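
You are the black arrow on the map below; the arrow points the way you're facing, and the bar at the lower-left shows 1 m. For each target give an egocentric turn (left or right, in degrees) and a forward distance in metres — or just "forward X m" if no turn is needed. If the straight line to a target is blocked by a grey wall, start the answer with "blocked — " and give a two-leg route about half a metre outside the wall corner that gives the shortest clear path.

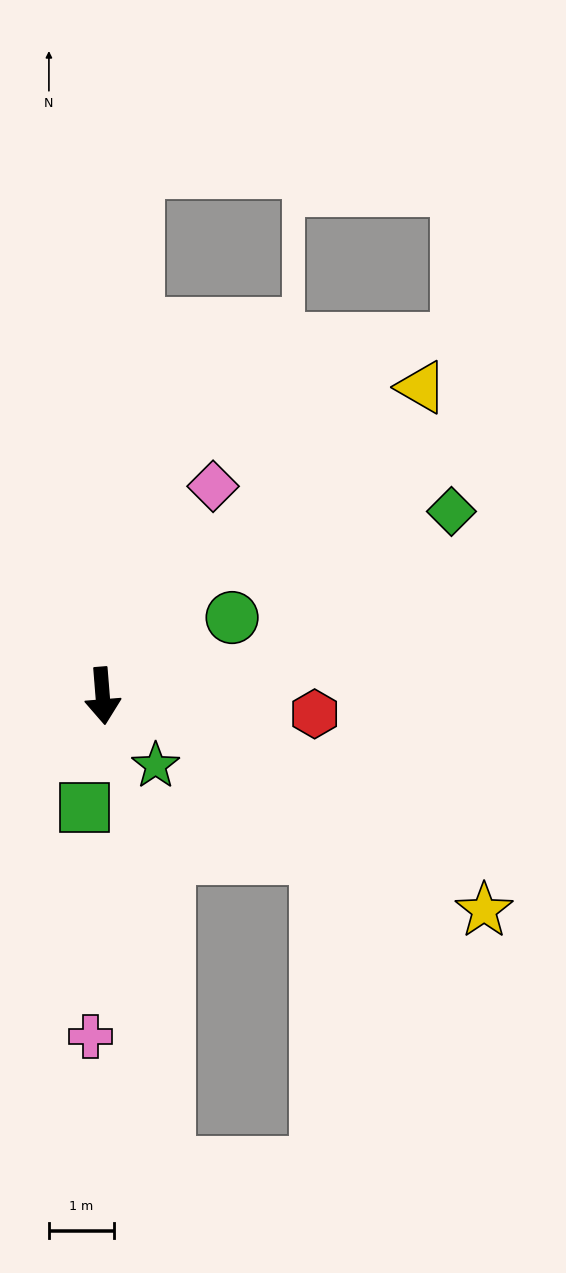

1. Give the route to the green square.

turn right 14°, forward 1.7 m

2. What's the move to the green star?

turn left 33°, forward 1.4 m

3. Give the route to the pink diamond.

turn left 148°, forward 3.7 m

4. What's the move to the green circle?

turn left 117°, forward 2.3 m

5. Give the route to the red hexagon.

turn left 81°, forward 3.3 m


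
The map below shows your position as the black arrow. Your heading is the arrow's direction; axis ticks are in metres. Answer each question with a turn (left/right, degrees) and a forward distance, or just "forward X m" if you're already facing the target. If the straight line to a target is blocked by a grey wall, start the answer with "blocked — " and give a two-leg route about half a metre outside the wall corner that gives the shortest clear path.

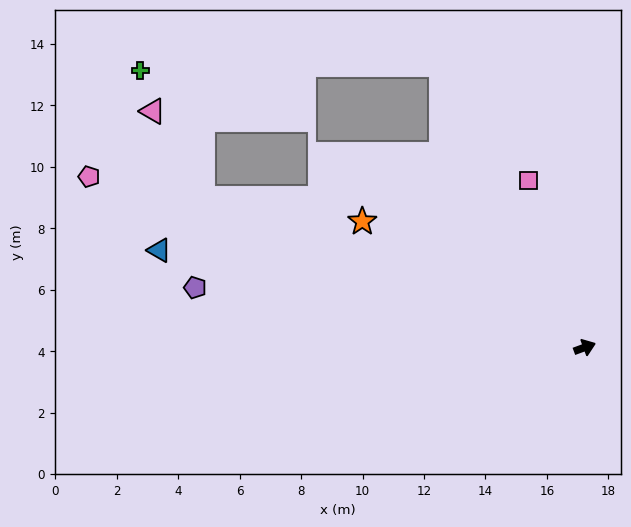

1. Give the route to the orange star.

turn left 130°, forward 8.3 m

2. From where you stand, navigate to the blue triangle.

turn left 147°, forward 14.2 m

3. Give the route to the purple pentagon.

turn left 151°, forward 12.8 m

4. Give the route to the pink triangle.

blocked — turn left 138°, forward 13.3 m, then turn right 39°, forward 3.3 m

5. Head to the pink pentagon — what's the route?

turn left 141°, forward 17.1 m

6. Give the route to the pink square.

turn left 88°, forward 5.7 m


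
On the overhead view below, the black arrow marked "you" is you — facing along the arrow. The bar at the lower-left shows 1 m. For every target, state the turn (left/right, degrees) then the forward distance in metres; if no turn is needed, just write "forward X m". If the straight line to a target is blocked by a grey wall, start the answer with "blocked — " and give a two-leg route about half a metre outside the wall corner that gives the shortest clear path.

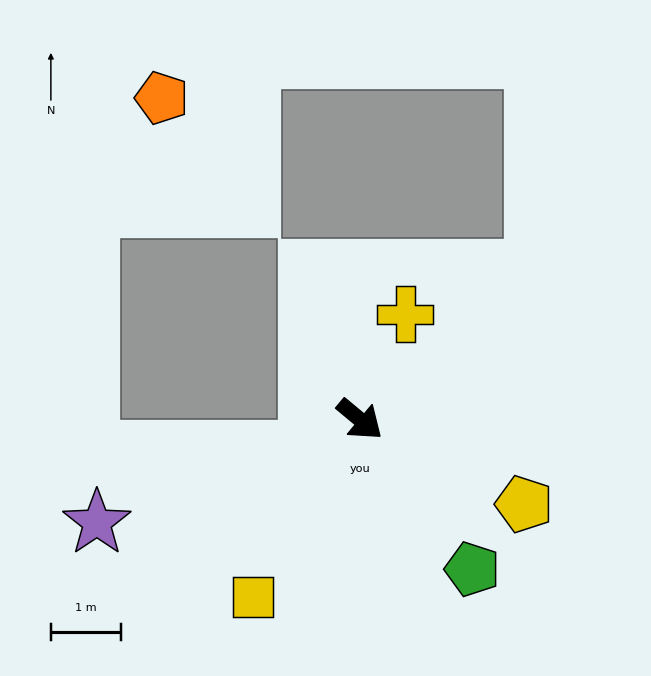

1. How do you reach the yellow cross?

turn left 107°, forward 1.6 m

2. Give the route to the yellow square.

turn right 81°, forward 3.0 m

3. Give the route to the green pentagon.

turn right 13°, forward 2.7 m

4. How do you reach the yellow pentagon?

turn left 13°, forward 2.6 m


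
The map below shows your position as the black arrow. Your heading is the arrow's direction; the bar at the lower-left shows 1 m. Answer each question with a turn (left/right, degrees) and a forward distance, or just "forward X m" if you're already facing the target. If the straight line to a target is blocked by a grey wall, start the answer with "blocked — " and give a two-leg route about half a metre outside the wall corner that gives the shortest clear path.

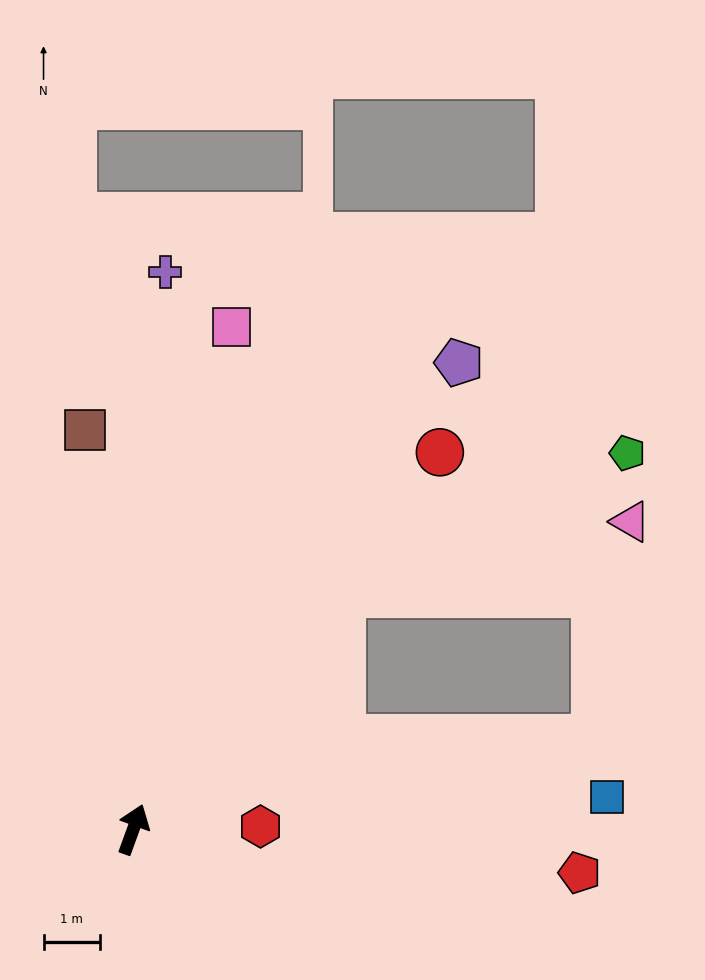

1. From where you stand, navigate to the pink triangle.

blocked — turn right 21°, forward 5.5 m, then turn right 35°, forward 5.3 m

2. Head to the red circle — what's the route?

turn right 19°, forward 8.6 m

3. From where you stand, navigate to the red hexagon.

turn right 69°, forward 2.2 m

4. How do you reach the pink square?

turn left 9°, forward 9.0 m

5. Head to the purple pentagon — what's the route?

turn right 15°, forward 10.0 m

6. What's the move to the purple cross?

turn left 17°, forward 9.8 m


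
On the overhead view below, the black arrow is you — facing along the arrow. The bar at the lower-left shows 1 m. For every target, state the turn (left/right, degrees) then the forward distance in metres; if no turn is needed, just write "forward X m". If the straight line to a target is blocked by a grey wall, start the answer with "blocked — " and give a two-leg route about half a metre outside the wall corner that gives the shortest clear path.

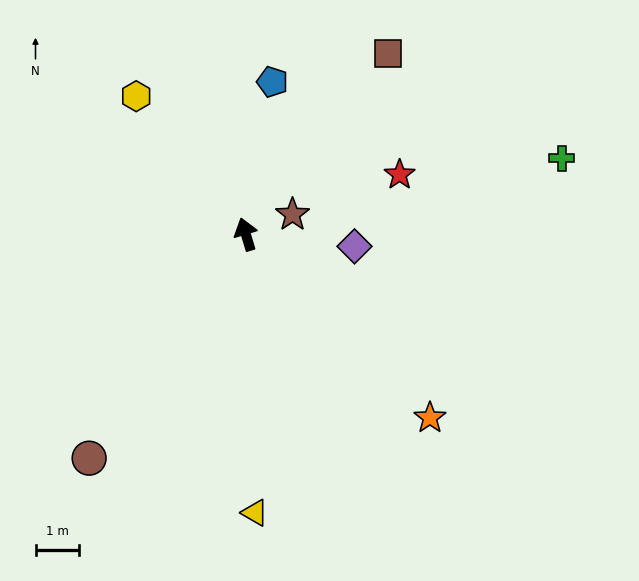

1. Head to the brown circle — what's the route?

turn left 128°, forward 6.3 m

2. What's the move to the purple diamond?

turn right 113°, forward 2.5 m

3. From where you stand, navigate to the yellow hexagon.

turn left 22°, forward 4.1 m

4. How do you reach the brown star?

turn right 84°, forward 1.2 m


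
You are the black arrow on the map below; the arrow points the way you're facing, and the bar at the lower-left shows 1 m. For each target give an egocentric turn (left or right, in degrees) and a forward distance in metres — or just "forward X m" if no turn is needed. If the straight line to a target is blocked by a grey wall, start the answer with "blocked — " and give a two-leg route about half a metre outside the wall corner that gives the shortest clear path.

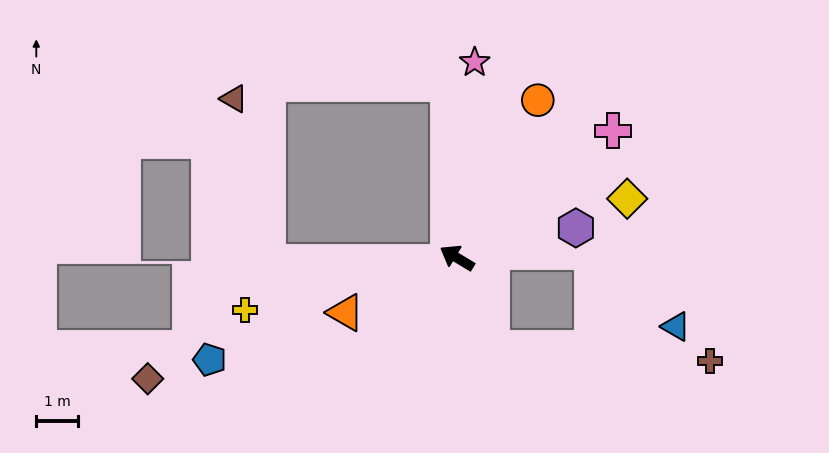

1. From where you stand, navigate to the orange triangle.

turn left 57°, forward 3.0 m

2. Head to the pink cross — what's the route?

turn right 110°, forward 4.8 m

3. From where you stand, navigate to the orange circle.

turn right 86°, forward 4.2 m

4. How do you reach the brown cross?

blocked — turn left 142°, forward 2.3 m, then turn left 66°, forward 5.2 m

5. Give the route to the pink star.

turn right 64°, forward 4.7 m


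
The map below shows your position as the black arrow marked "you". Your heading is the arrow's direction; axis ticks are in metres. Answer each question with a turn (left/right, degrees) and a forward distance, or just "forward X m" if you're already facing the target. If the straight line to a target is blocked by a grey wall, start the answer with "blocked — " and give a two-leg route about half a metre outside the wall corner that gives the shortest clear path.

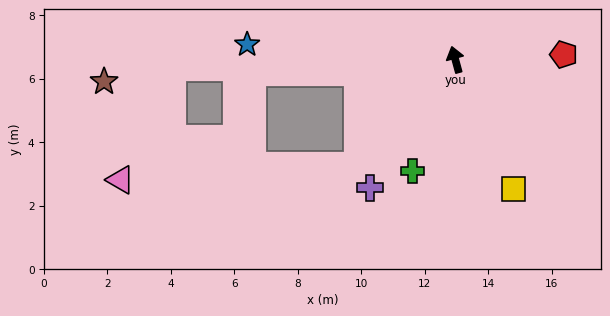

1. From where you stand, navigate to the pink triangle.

blocked — turn left 122°, forward 4.5 m, then turn right 44°, forward 7.5 m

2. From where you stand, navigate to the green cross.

turn left 144°, forward 3.8 m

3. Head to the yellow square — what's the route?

turn right 171°, forward 4.5 m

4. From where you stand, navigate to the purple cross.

turn left 131°, forward 4.8 m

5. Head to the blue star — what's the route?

turn left 71°, forward 6.6 m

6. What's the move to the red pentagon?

turn right 103°, forward 3.4 m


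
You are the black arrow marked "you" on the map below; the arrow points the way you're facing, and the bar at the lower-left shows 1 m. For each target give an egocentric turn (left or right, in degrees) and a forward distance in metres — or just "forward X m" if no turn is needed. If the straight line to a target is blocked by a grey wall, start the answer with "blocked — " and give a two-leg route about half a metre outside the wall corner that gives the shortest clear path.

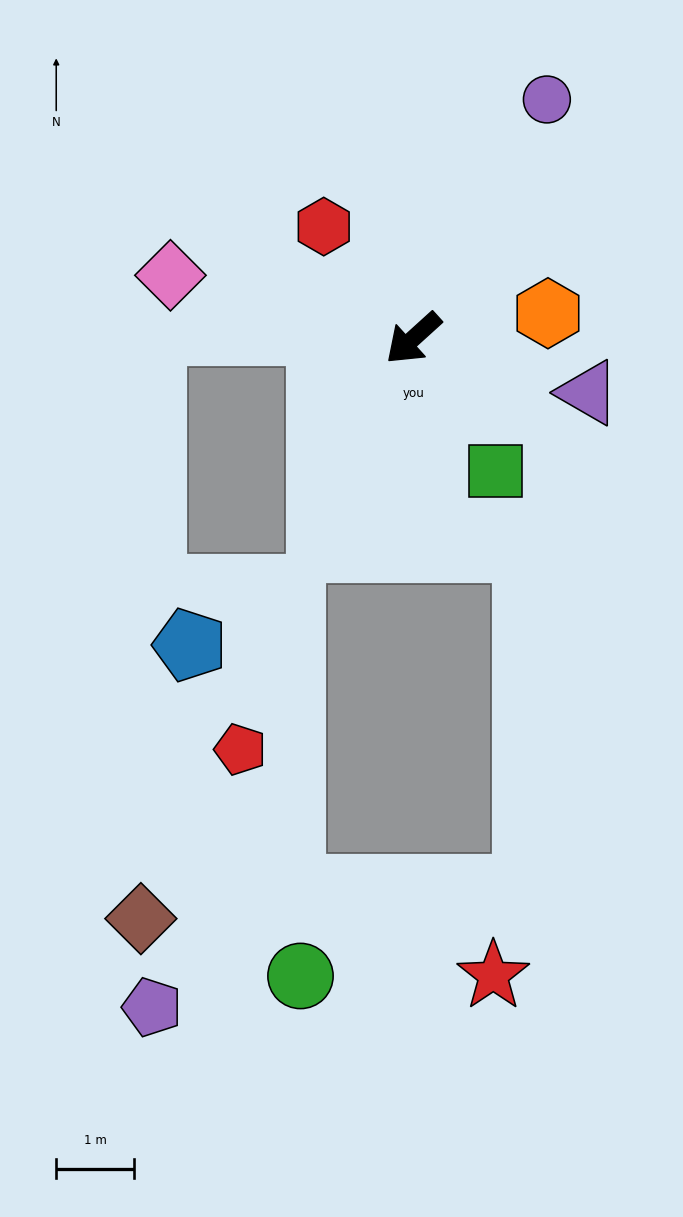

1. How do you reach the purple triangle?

turn left 121°, forward 2.3 m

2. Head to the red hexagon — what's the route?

turn right 94°, forward 1.8 m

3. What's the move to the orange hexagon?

turn left 148°, forward 1.8 m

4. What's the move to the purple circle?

turn right 161°, forward 3.5 m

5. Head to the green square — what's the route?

turn left 80°, forward 2.0 m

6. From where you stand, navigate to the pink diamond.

turn right 57°, forward 3.2 m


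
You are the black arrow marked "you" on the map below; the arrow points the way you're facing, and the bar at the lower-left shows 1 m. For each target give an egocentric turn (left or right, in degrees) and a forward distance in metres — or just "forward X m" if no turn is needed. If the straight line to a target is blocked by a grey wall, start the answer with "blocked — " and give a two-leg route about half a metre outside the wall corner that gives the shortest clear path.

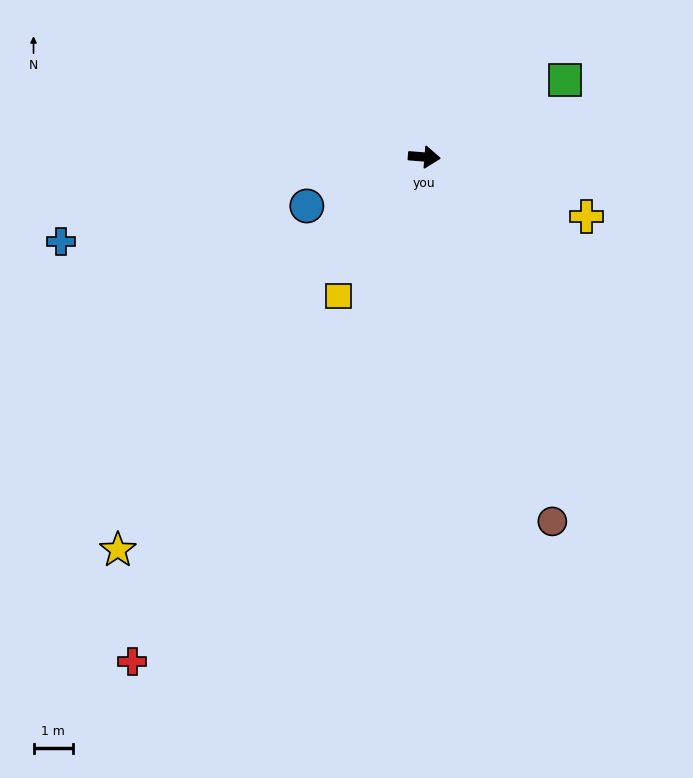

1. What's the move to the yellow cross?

turn right 16°, forward 4.4 m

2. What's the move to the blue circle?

turn right 153°, forward 3.2 m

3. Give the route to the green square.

turn left 33°, forward 4.1 m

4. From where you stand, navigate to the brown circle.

turn right 66°, forward 9.8 m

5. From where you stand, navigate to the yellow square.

turn right 117°, forward 4.2 m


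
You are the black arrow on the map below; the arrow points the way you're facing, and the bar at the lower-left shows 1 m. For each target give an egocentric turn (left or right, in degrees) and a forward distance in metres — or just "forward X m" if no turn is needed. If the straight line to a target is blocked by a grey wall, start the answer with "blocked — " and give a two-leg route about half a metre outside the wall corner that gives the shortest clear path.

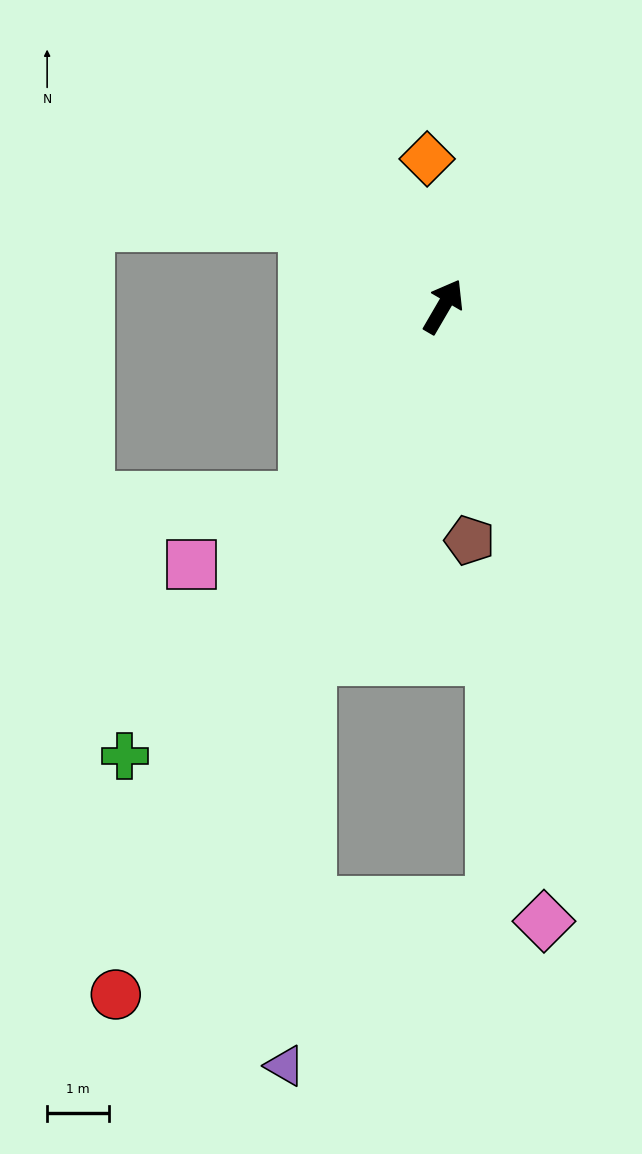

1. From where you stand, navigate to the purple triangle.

blocked — turn right 170°, forward 6.0 m, then turn left 17°, forward 6.5 m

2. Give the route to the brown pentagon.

turn right 143°, forward 3.8 m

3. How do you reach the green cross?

turn left 175°, forward 8.8 m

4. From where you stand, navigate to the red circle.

turn right 175°, forward 12.2 m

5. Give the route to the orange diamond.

turn left 37°, forward 2.4 m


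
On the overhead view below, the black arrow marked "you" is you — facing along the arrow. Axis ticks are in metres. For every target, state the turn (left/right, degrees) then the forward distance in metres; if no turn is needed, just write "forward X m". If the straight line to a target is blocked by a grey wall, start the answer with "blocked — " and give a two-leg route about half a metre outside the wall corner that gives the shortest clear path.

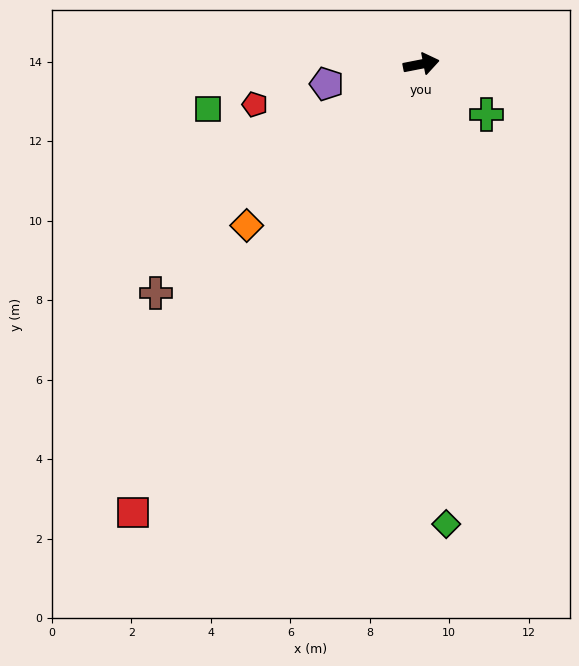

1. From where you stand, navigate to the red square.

turn right 134°, forward 13.4 m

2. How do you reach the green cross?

turn right 49°, forward 2.1 m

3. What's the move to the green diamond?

turn right 98°, forward 11.6 m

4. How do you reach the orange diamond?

turn right 148°, forward 6.0 m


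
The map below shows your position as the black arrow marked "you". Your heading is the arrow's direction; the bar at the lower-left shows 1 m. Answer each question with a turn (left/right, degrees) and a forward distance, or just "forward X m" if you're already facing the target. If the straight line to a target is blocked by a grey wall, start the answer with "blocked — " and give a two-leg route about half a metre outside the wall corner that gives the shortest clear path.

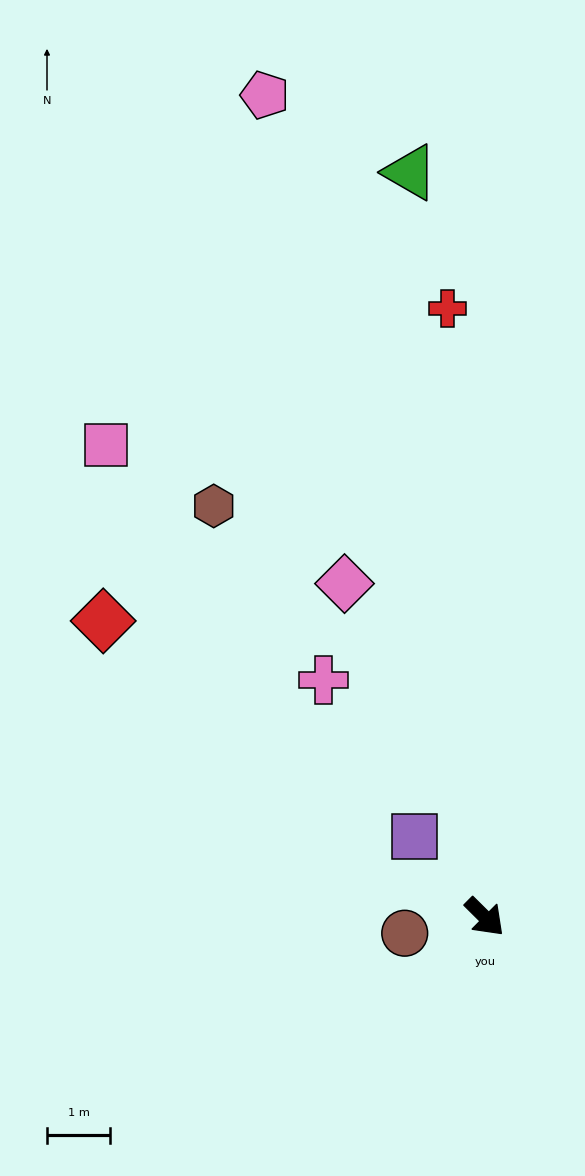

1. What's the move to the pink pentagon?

turn left 150°, forward 13.5 m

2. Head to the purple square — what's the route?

turn left 176°, forward 1.7 m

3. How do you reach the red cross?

turn left 138°, forward 9.7 m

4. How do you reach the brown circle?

turn right 124°, forward 1.3 m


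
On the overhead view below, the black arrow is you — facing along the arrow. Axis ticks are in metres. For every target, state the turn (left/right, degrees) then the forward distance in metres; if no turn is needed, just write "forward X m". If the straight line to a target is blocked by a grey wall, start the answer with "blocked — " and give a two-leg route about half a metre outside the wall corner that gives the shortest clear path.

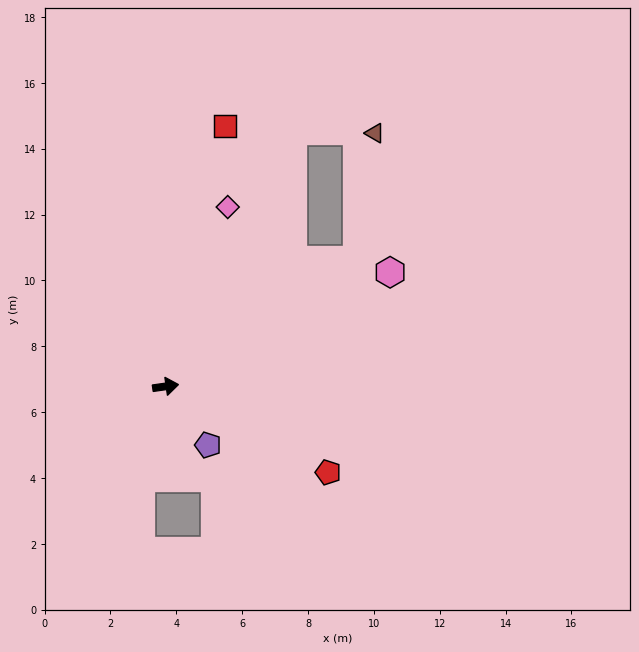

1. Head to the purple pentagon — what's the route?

turn right 62°, forward 2.2 m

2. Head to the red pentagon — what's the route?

turn right 36°, forward 5.6 m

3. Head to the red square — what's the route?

turn left 69°, forward 8.1 m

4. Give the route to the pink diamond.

turn left 63°, forward 5.8 m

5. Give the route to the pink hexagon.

turn left 19°, forward 7.6 m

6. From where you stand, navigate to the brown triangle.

blocked — turn left 25°, forward 7.0 m, then turn left 49°, forward 3.9 m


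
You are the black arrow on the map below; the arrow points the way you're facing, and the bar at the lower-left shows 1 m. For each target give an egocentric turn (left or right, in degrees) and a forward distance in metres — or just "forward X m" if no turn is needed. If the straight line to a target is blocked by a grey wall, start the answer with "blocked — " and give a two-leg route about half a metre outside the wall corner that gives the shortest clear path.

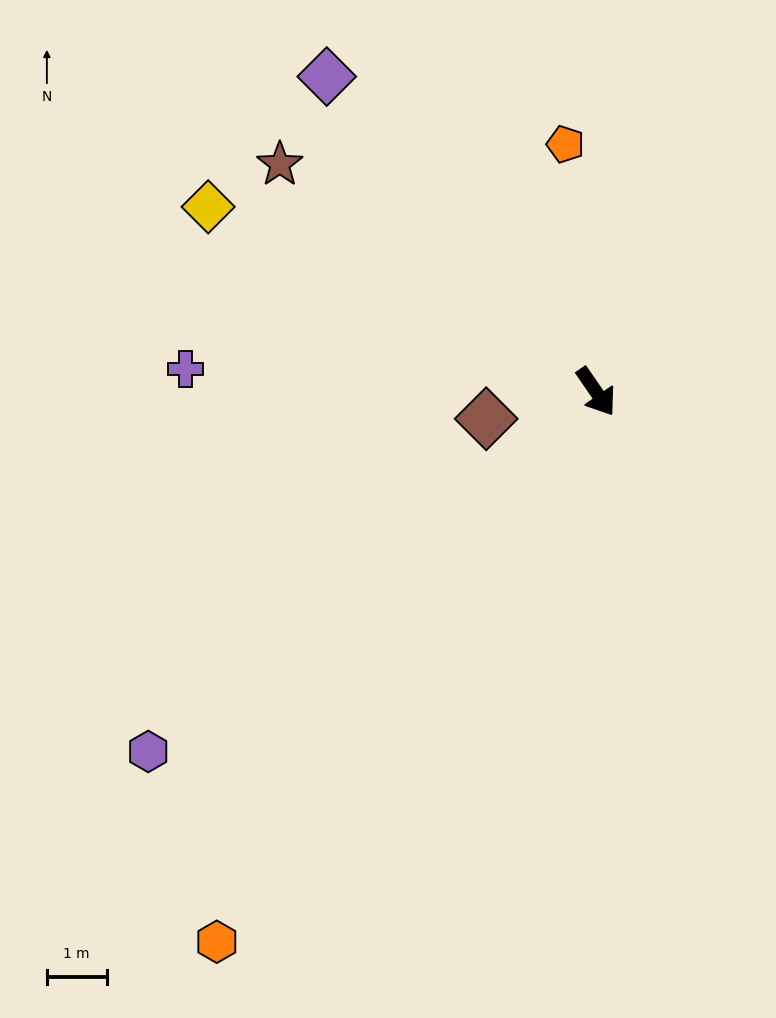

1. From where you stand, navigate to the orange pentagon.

turn left 153°, forward 4.2 m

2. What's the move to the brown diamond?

turn right 111°, forward 1.9 m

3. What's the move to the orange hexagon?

turn right 69°, forward 11.2 m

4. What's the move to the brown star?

turn right 160°, forward 6.5 m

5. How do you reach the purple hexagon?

turn right 86°, forward 9.6 m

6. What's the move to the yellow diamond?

turn right 150°, forward 7.2 m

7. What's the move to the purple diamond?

turn right 174°, forward 6.9 m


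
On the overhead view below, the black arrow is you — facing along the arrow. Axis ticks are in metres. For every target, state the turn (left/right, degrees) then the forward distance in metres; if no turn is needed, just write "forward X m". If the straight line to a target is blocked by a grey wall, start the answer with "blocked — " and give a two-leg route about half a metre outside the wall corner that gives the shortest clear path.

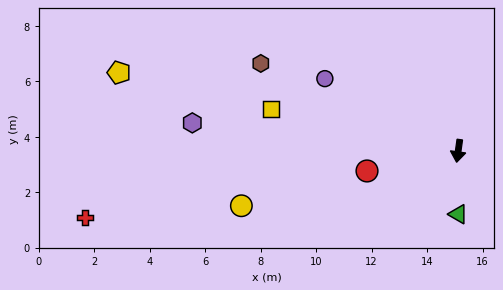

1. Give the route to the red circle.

turn right 70°, forward 3.4 m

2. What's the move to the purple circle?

turn right 111°, forward 5.5 m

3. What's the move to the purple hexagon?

turn right 88°, forward 9.6 m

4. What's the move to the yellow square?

turn right 95°, forward 6.9 m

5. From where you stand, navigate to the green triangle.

turn left 8°, forward 2.3 m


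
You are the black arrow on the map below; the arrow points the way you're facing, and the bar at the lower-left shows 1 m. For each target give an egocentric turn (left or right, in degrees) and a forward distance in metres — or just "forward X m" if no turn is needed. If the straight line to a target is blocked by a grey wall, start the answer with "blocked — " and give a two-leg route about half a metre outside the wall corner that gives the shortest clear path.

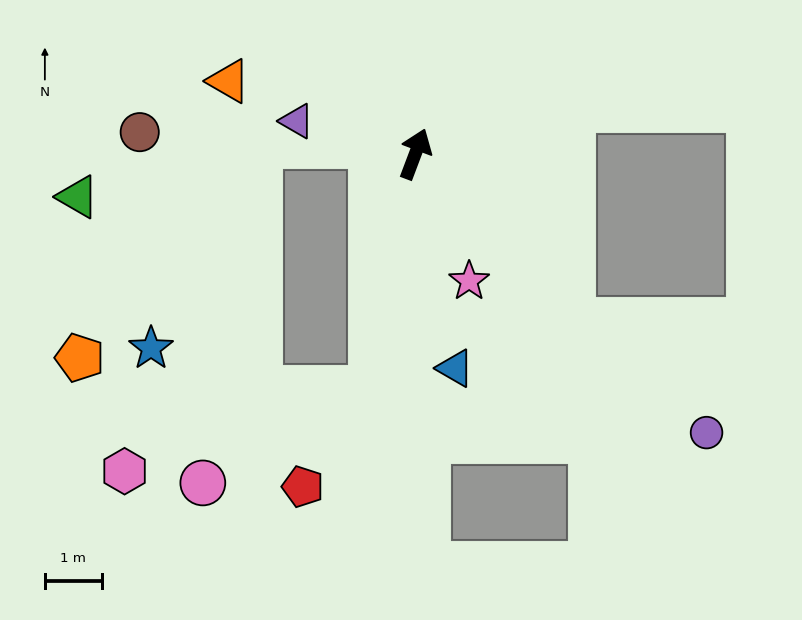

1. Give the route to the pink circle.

blocked — turn right 170°, forward 4.2 m, then turn right 51°, forward 3.4 m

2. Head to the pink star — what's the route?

turn right 136°, forward 2.4 m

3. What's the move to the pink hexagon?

blocked — turn right 170°, forward 4.2 m, then turn right 61°, forward 4.6 m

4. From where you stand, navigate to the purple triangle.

turn left 95°, forward 2.2 m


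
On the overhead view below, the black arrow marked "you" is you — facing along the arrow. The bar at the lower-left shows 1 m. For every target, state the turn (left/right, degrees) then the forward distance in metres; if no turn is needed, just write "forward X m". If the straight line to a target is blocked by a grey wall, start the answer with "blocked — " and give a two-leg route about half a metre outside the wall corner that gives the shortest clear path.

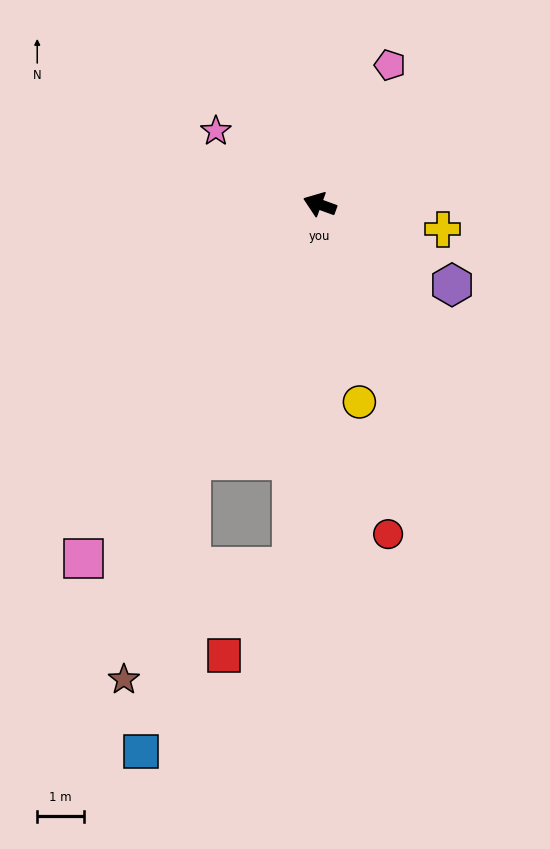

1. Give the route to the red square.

blocked — turn left 106°, forward 7.8 m, then turn right 33°, forward 2.4 m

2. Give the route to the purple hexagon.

turn left 169°, forward 3.3 m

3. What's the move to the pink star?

turn right 15°, forward 2.7 m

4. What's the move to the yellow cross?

turn right 171°, forward 2.7 m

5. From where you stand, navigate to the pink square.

turn left 76°, forward 9.1 m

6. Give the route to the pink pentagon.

turn right 97°, forward 3.3 m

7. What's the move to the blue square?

blocked — turn left 83°, forward 6.1 m, then turn left 17°, forward 6.3 m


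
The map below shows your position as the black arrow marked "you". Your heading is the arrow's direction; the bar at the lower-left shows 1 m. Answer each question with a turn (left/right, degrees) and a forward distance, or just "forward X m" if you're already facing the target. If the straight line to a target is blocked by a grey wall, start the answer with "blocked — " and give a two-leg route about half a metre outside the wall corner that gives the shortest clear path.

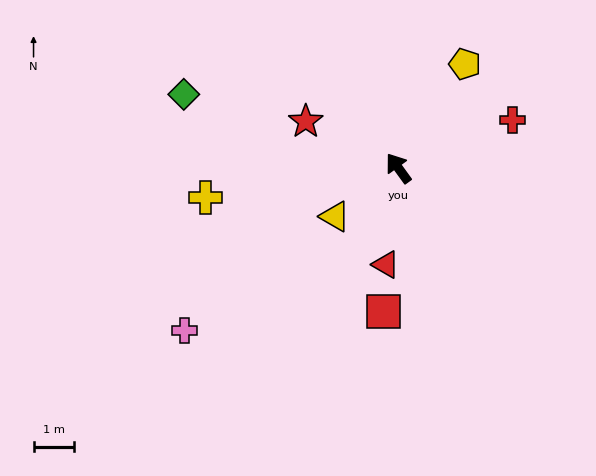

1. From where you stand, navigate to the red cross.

turn right 103°, forward 3.0 m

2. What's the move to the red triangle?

turn left 137°, forward 2.4 m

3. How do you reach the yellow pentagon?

turn right 69°, forward 3.0 m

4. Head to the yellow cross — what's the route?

turn left 63°, forward 4.8 m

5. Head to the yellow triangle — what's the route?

turn left 91°, forward 2.0 m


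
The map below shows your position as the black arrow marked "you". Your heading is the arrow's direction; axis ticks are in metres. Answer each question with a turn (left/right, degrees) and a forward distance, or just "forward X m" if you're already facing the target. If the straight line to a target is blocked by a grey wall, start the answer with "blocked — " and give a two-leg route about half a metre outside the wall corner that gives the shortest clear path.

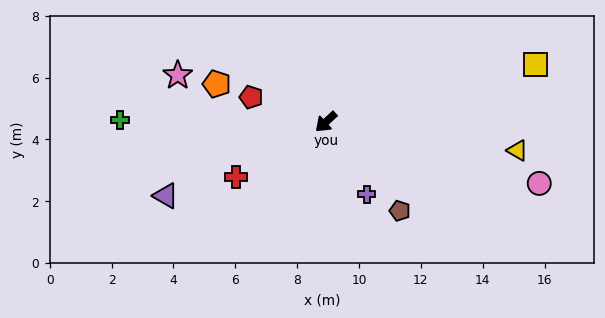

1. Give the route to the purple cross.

turn left 77°, forward 2.7 m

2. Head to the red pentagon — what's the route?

turn right 61°, forward 2.5 m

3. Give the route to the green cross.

turn right 43°, forward 6.7 m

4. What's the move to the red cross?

turn right 11°, forward 3.4 m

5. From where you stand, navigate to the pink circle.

turn left 121°, forward 7.2 m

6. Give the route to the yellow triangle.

turn left 129°, forward 6.3 m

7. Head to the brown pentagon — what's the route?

turn left 87°, forward 3.7 m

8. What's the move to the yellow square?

turn left 153°, forward 7.0 m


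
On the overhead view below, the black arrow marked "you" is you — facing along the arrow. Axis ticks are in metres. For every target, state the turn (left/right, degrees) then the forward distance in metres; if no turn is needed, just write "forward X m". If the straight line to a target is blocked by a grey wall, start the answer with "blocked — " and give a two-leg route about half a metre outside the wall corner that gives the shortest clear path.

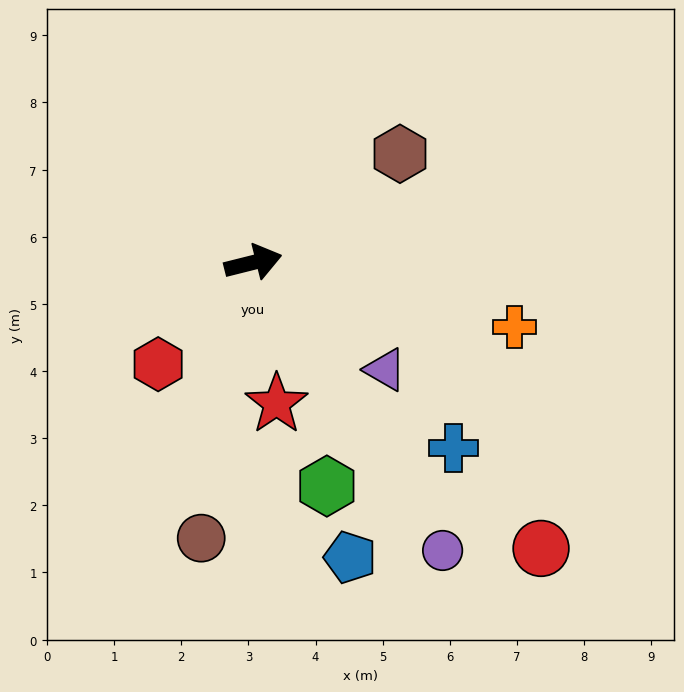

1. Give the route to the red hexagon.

turn right 147°, forward 2.1 m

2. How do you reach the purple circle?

turn right 71°, forward 5.1 m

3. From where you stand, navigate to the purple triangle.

turn right 53°, forward 2.5 m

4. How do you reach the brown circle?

turn right 115°, forward 4.2 m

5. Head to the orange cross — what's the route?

turn right 28°, forward 4.0 m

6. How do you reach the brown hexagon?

turn left 22°, forward 2.7 m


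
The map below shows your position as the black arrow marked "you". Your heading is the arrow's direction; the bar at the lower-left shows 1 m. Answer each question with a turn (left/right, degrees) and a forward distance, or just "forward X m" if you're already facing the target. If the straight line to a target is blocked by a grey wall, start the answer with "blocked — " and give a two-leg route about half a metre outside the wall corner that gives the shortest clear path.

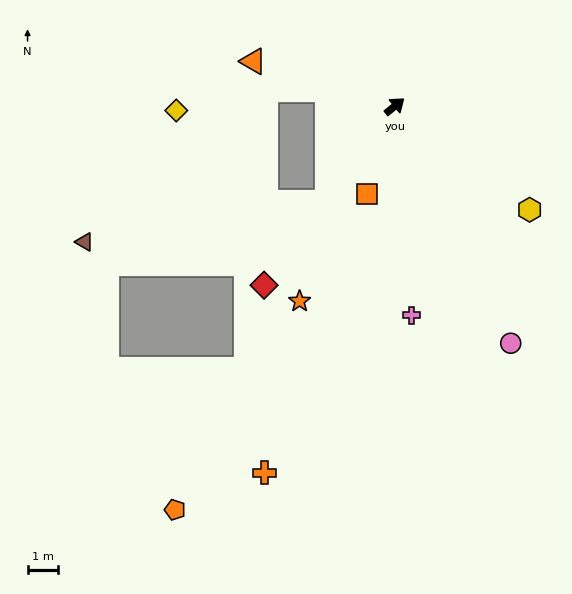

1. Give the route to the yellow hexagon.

turn right 77°, forward 5.6 m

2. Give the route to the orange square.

turn right 147°, forward 3.0 m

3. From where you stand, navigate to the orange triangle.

turn left 123°, forward 4.9 m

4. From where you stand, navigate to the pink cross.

turn right 125°, forward 6.9 m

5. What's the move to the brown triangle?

blocked — turn right 164°, forward 3.8 m, then turn right 46°, forward 8.1 m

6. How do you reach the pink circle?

turn right 103°, forward 8.6 m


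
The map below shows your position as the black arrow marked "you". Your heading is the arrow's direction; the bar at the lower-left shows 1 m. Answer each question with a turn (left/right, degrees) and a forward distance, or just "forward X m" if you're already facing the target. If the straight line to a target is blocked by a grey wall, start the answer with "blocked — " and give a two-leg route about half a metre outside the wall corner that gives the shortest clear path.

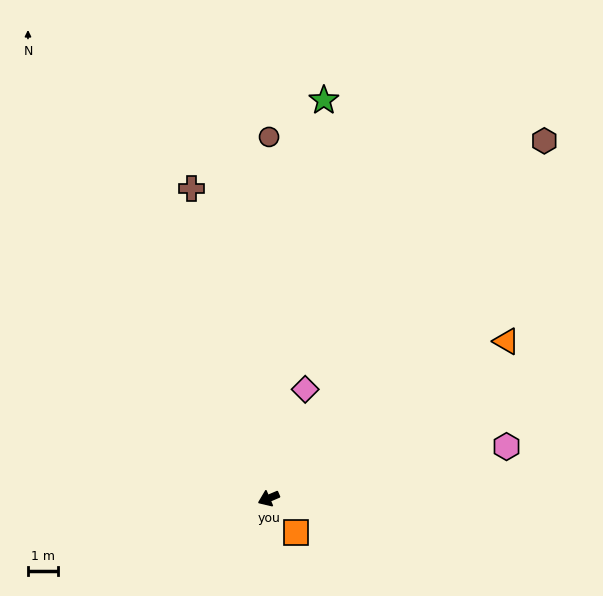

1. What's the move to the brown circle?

turn right 113°, forward 12.1 m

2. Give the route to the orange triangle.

turn right 170°, forward 9.5 m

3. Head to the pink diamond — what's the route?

turn right 132°, forward 3.8 m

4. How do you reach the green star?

turn right 121°, forward 13.4 m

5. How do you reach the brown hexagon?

turn right 151°, forward 15.1 m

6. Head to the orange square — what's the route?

turn left 106°, forward 1.5 m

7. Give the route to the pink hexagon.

turn left 169°, forward 8.1 m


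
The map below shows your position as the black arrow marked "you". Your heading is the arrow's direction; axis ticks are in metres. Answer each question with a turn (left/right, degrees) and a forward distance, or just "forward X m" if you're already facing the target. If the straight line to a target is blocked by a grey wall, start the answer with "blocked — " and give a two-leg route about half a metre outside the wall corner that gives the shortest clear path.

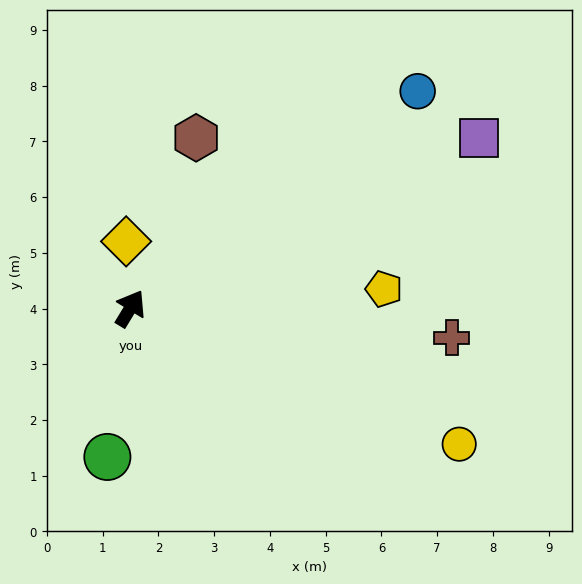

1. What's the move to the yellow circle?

turn right 81°, forward 6.4 m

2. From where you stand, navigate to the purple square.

turn right 33°, forward 7.0 m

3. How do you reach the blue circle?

turn right 22°, forward 6.5 m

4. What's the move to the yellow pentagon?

turn right 54°, forward 4.6 m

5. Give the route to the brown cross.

turn right 64°, forward 5.8 m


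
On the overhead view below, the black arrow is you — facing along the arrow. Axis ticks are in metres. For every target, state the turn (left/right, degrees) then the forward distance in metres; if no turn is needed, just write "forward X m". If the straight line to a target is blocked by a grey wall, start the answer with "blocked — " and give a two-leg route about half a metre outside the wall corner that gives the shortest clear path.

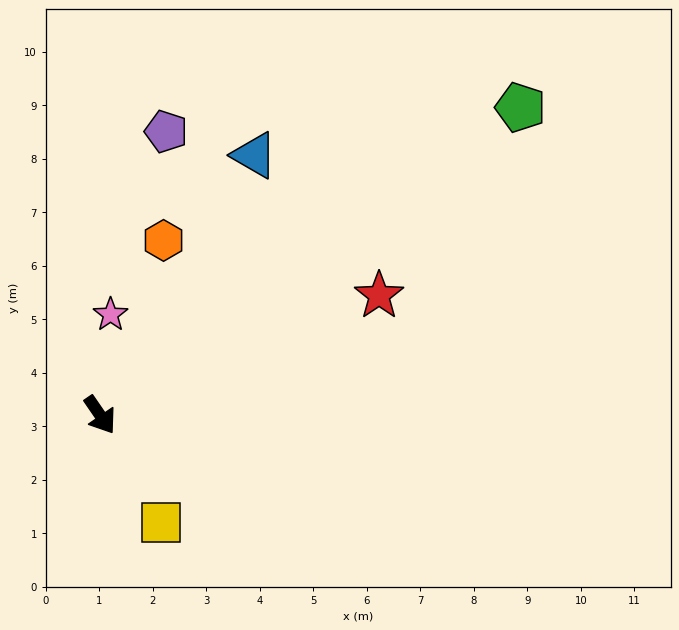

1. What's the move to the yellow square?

turn right 5°, forward 2.3 m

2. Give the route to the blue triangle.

turn left 115°, forward 5.6 m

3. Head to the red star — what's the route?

turn left 79°, forward 5.7 m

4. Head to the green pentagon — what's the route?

turn left 92°, forward 9.7 m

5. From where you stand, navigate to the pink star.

turn left 140°, forward 1.9 m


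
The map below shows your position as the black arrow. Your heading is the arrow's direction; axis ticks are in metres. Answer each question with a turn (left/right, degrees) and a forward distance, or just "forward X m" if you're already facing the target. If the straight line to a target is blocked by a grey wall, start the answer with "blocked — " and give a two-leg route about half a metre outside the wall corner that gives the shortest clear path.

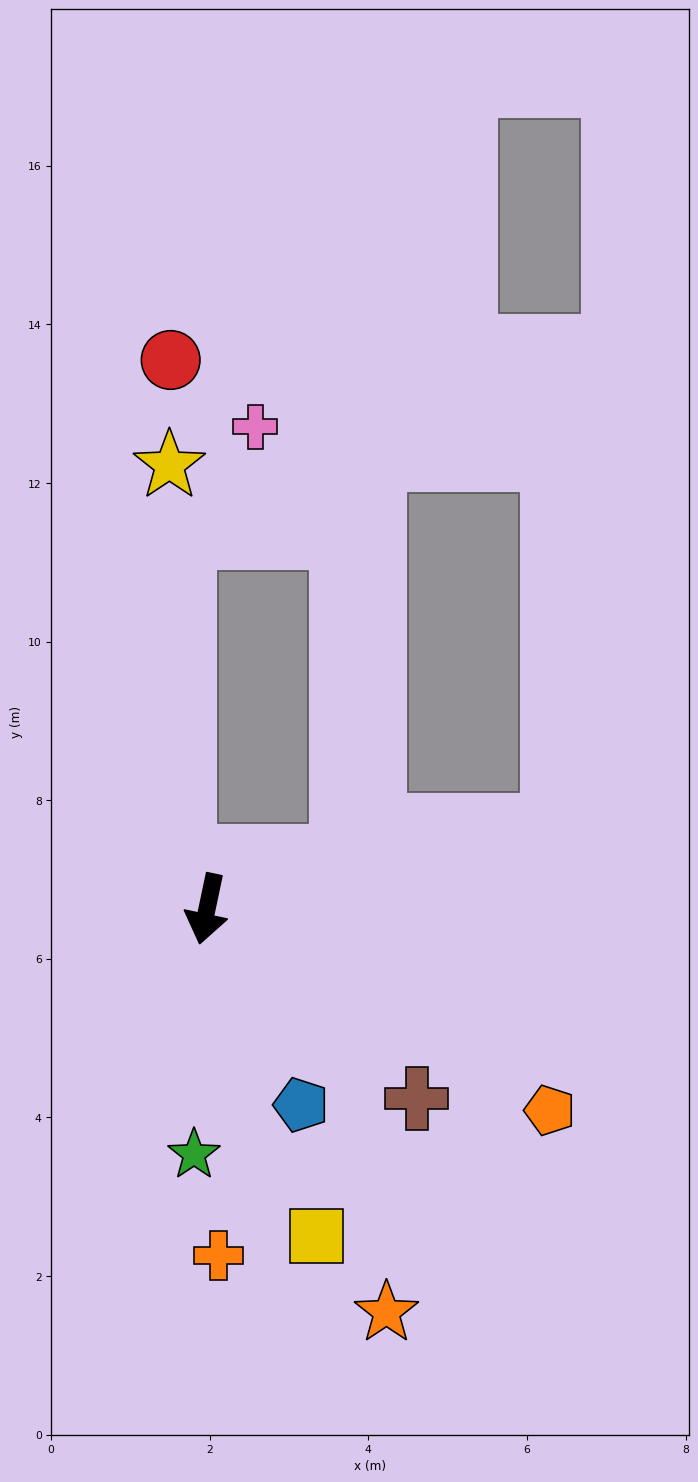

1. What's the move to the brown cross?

turn left 60°, forward 3.6 m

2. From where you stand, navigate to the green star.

turn left 9°, forward 3.1 m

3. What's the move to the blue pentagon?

turn left 38°, forward 2.7 m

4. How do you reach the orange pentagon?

turn left 71°, forward 5.0 m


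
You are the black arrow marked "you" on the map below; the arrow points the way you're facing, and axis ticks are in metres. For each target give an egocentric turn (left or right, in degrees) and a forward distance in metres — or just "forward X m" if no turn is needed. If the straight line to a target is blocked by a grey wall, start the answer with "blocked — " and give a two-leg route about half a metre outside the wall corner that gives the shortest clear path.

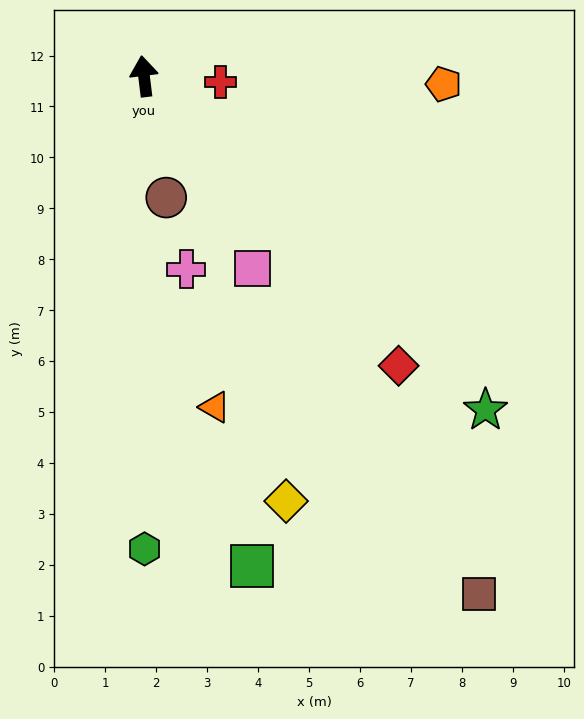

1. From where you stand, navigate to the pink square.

turn right 158°, forward 4.3 m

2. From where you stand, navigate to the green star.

turn right 141°, forward 9.4 m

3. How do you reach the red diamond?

turn right 146°, forward 7.6 m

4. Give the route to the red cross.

turn right 101°, forward 1.5 m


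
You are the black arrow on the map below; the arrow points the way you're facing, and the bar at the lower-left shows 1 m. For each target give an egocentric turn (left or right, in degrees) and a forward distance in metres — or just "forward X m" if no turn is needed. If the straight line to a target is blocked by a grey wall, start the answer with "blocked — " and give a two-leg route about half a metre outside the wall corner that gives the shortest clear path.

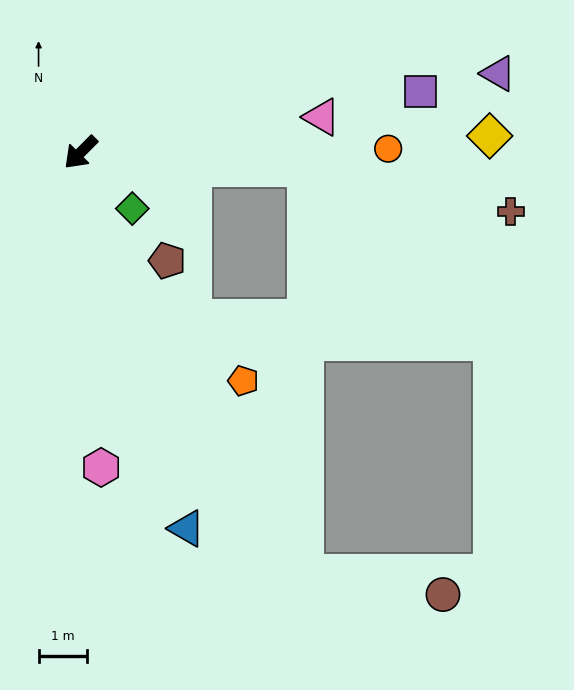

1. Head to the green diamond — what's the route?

turn left 88°, forward 1.6 m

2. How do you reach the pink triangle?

turn left 143°, forward 5.1 m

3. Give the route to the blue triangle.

turn left 61°, forward 8.1 m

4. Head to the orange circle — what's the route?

turn left 136°, forward 6.4 m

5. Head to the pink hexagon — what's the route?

turn left 49°, forward 6.6 m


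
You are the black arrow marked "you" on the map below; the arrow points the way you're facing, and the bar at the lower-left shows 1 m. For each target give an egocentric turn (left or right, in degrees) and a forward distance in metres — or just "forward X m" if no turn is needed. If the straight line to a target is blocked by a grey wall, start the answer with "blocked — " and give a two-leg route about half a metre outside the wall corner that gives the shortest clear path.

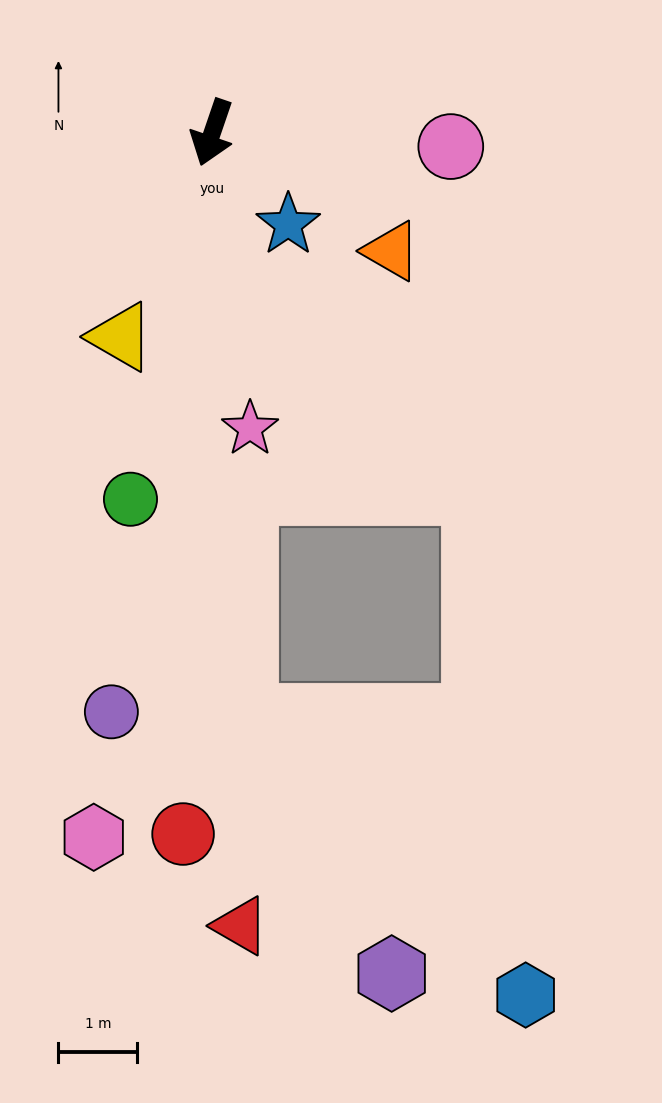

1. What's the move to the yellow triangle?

turn right 5°, forward 2.8 m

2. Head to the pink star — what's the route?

turn left 26°, forward 3.8 m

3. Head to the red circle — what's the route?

turn left 17°, forward 8.9 m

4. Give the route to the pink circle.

turn left 106°, forward 3.0 m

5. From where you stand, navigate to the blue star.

turn left 58°, forward 1.5 m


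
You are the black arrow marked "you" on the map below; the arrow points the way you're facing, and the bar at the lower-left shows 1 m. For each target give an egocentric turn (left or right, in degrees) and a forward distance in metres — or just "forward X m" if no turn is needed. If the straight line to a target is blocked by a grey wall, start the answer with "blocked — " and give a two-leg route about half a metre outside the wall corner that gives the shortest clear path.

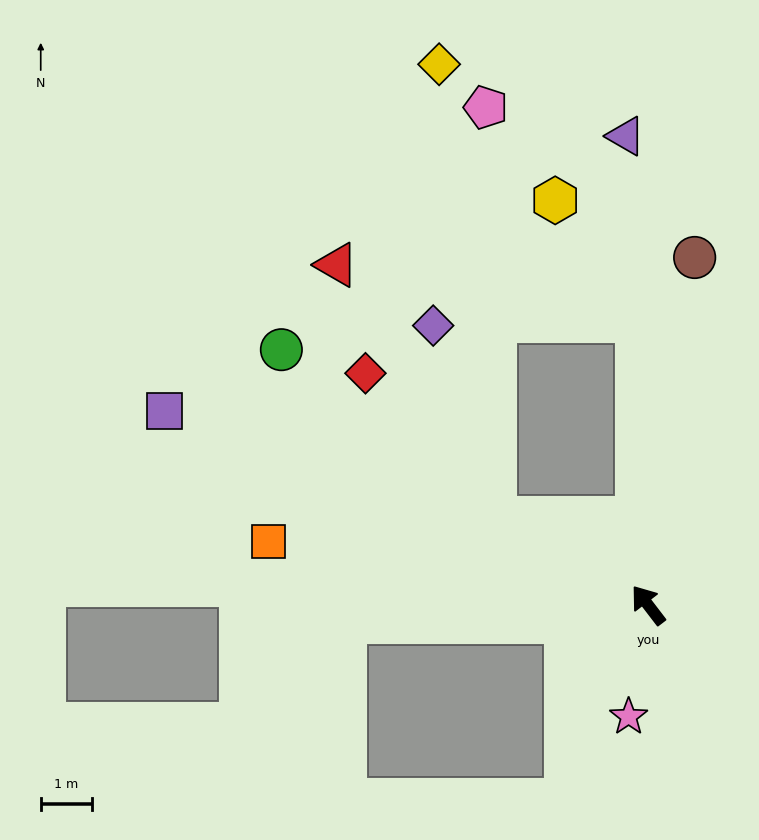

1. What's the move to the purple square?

turn left 31°, forward 10.2 m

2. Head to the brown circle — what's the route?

turn right 45°, forward 6.9 m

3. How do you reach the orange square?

turn left 43°, forward 7.5 m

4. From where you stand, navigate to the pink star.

turn left 133°, forward 2.2 m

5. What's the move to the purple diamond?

blocked — turn left 23°, forward 3.5 m, then turn right 43°, forward 4.0 m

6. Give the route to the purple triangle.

turn right 35°, forward 9.2 m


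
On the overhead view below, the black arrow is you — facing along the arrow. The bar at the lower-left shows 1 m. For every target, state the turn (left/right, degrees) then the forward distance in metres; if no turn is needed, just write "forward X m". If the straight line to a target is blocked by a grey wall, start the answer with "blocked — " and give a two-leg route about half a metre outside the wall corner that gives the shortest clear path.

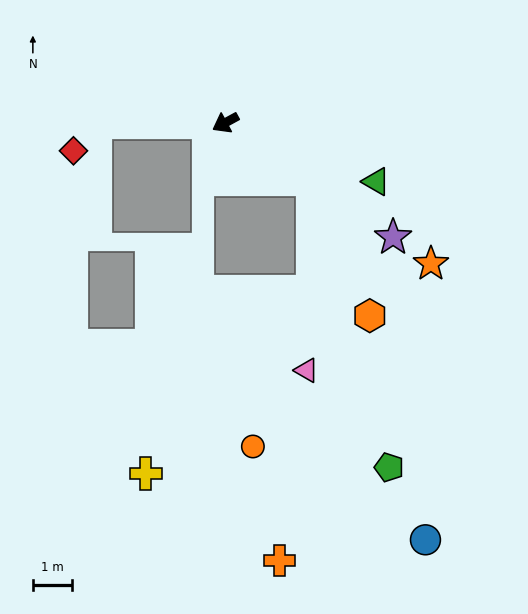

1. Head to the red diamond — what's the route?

blocked — turn right 29°, forward 3.3 m, then turn left 53°, forward 0.9 m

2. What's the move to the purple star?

turn left 117°, forward 5.2 m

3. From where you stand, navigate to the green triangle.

turn left 130°, forward 4.1 m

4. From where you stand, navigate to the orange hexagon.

blocked — turn left 118°, forward 2.7 m, then turn right 34°, forward 3.8 m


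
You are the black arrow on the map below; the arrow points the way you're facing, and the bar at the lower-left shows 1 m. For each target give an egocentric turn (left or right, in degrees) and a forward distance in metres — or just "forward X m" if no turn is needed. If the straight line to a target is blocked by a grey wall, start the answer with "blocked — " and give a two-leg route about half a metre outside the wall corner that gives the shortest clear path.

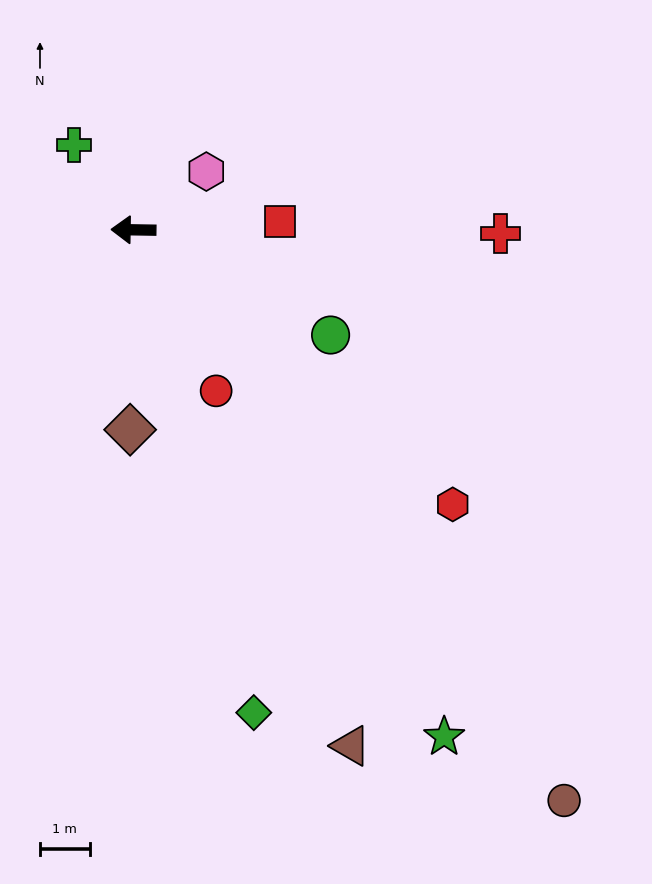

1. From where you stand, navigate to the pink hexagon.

turn right 140°, forward 1.9 m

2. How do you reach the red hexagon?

turn left 140°, forward 8.5 m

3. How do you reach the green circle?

turn left 153°, forward 4.5 m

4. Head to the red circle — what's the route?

turn left 118°, forward 3.7 m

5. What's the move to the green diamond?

turn left 105°, forward 10.0 m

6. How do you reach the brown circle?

turn left 128°, forward 14.4 m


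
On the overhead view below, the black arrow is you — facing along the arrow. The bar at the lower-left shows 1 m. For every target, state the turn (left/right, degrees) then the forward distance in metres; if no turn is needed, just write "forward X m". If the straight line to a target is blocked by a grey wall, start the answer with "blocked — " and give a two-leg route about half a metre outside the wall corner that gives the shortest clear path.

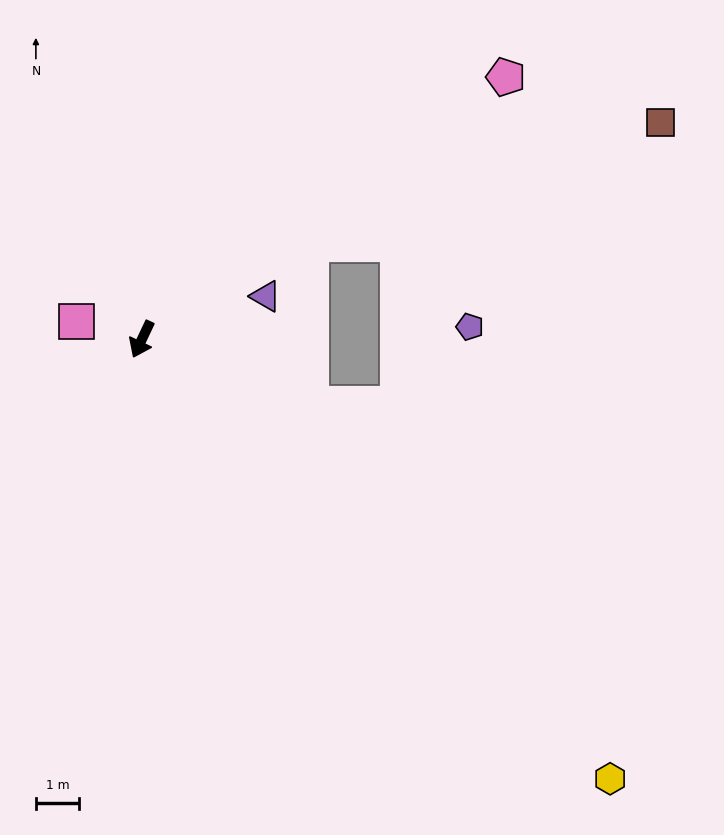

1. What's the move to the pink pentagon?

turn left 151°, forward 10.3 m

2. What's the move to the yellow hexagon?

turn left 72°, forward 14.8 m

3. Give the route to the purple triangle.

turn left 134°, forward 3.0 m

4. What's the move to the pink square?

turn right 80°, forward 1.6 m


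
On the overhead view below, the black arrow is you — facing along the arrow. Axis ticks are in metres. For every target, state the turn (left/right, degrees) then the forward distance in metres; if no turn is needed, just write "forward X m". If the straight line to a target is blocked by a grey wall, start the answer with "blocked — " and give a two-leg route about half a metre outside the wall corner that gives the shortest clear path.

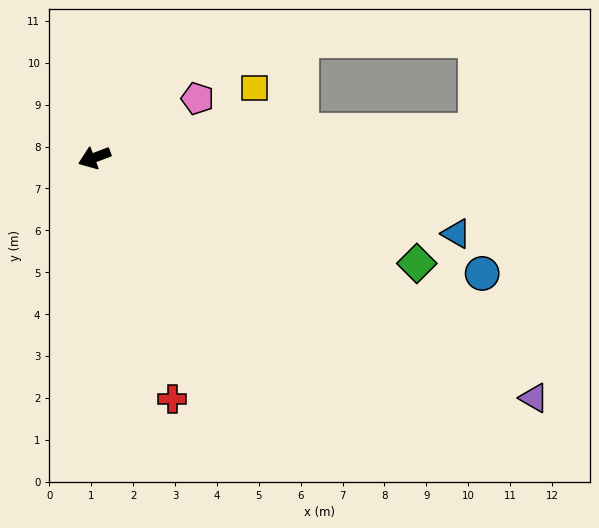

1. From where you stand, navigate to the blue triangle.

turn left 147°, forward 8.8 m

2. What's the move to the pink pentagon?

turn right 171°, forward 2.8 m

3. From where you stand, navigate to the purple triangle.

turn left 131°, forward 12.0 m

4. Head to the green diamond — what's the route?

turn left 141°, forward 8.1 m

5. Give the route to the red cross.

turn left 87°, forward 6.1 m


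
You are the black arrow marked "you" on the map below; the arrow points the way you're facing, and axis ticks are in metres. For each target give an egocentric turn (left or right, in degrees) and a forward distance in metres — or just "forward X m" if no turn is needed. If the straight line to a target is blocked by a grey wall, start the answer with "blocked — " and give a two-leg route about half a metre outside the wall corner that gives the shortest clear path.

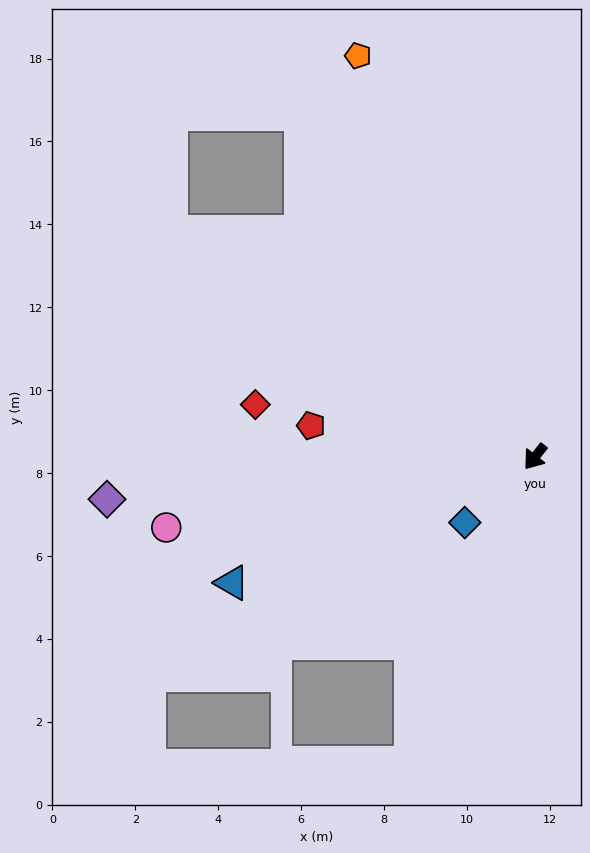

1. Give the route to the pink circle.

turn right 41°, forward 9.1 m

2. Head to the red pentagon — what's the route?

turn right 60°, forward 5.5 m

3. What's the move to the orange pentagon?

turn right 118°, forward 10.6 m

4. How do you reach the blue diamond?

turn right 9°, forward 2.3 m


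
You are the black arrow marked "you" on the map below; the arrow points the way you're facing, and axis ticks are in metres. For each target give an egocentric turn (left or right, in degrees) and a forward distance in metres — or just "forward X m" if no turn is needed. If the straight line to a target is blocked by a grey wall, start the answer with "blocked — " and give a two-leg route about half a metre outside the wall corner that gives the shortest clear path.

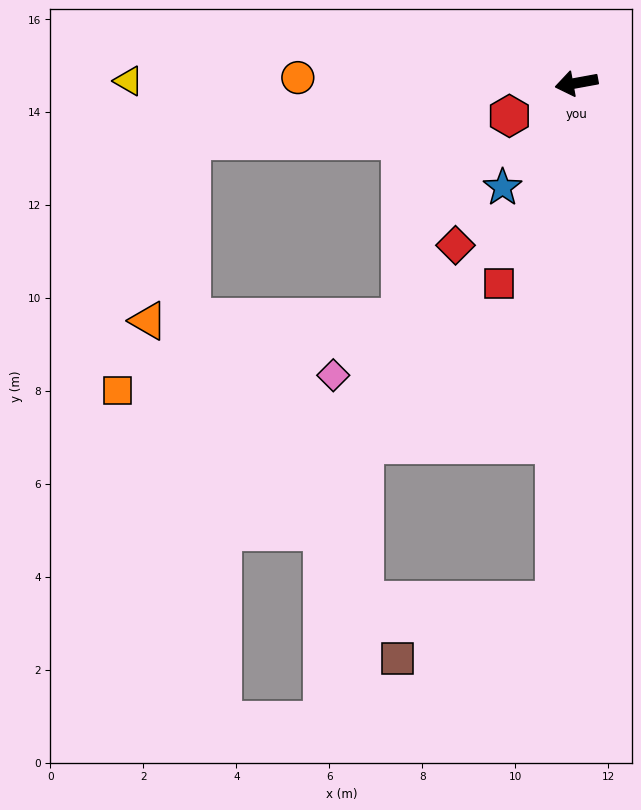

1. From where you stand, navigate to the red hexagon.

turn left 16°, forward 1.6 m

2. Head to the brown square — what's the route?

blocked — turn left 77°, forward 11.1 m, then turn right 67°, forward 3.6 m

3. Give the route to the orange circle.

turn right 11°, forward 6.0 m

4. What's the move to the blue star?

turn left 44°, forward 2.8 m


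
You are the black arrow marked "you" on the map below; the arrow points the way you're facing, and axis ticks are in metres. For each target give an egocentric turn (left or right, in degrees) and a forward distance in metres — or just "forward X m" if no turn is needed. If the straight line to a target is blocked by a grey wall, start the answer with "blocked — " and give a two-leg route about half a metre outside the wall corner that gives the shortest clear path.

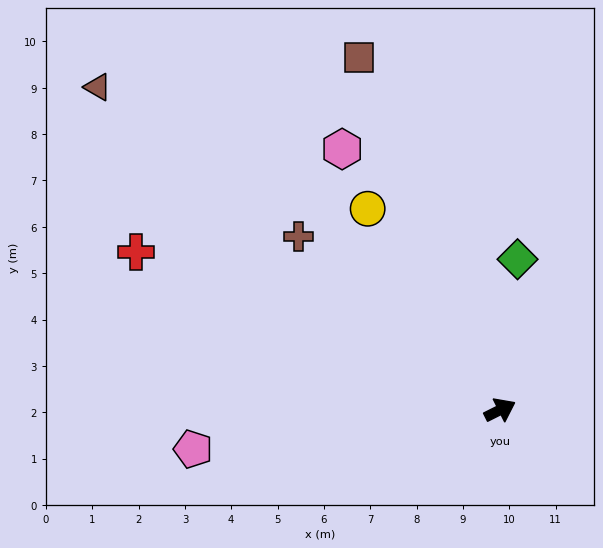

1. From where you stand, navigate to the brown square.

turn left 85°, forward 8.2 m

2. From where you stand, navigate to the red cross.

turn left 130°, forward 8.6 m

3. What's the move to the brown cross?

turn left 113°, forward 5.7 m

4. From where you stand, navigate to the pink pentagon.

turn left 161°, forward 6.7 m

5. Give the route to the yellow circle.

turn left 97°, forward 5.2 m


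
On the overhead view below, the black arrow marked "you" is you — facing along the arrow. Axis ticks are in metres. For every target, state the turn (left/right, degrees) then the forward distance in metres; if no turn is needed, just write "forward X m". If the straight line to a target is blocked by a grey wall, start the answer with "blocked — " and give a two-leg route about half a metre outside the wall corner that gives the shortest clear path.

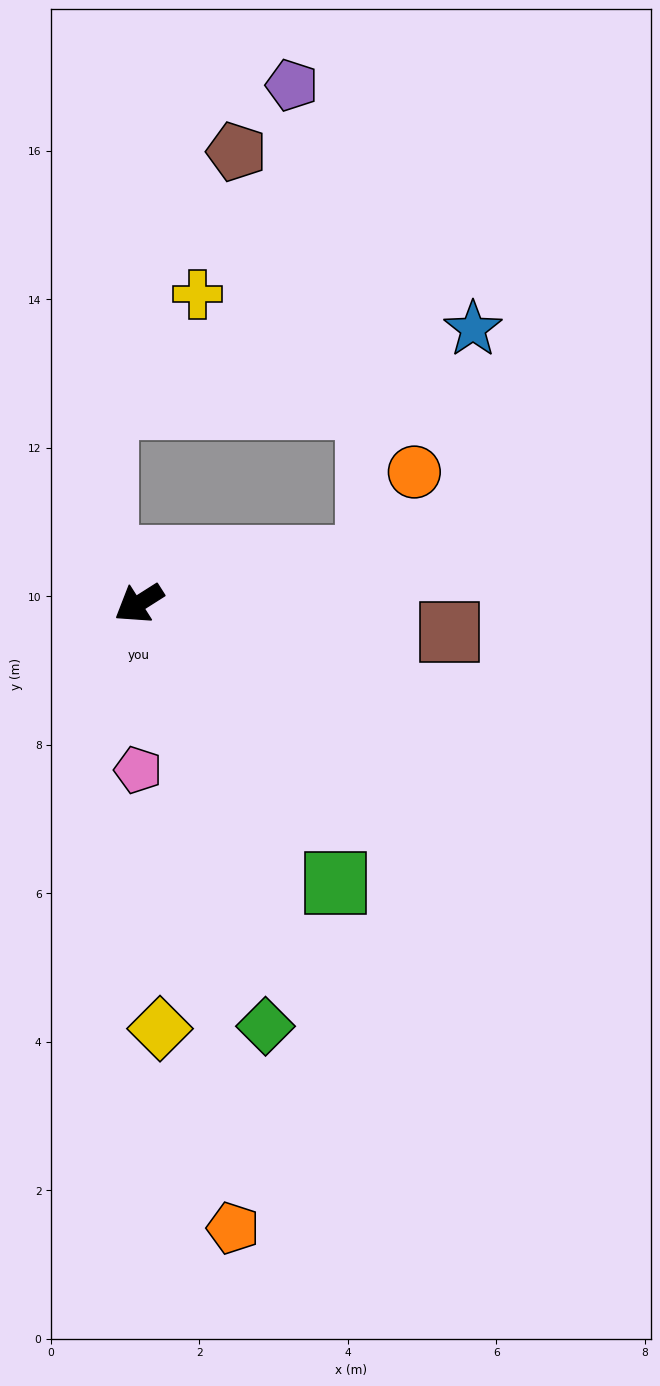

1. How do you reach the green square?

turn left 93°, forward 4.6 m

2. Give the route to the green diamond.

turn left 74°, forward 5.9 m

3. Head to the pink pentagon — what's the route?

turn left 57°, forward 2.2 m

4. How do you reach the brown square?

turn left 142°, forward 4.2 m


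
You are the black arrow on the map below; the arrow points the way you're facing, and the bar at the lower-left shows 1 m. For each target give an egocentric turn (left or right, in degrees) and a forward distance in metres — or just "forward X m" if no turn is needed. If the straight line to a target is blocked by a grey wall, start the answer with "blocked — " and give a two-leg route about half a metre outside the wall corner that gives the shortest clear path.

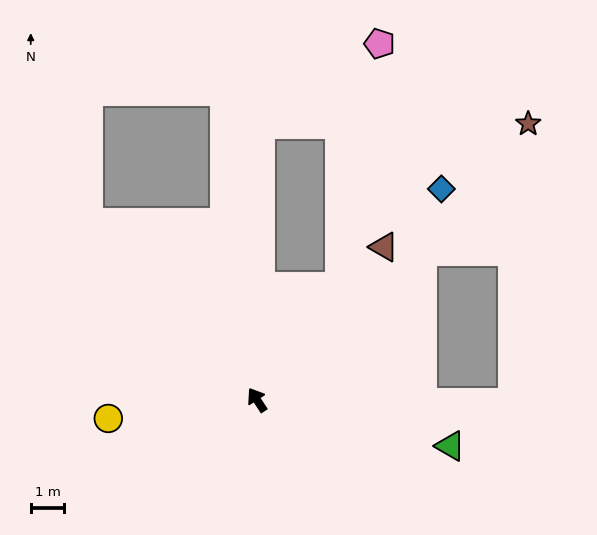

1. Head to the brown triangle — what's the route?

turn right 73°, forward 5.9 m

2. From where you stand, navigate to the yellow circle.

turn left 64°, forward 4.5 m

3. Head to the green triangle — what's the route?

turn right 136°, forward 5.9 m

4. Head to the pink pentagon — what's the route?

blocked — turn right 69°, forward 4.2 m, then turn left 26°, forward 7.4 m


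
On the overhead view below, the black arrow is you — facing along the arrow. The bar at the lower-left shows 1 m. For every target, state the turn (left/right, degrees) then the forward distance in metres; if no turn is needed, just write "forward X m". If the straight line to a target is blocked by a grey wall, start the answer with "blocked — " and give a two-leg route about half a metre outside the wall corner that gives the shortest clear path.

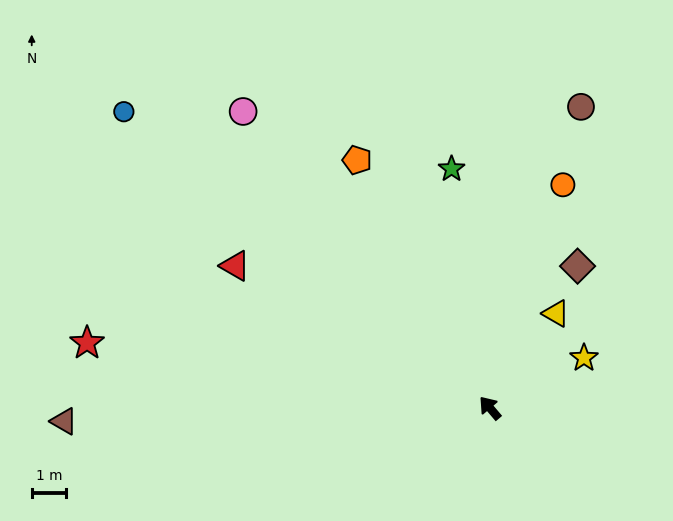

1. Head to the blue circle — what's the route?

turn left 11°, forward 13.6 m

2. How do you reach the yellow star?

turn right 102°, forward 3.1 m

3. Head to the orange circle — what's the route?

turn right 58°, forward 6.8 m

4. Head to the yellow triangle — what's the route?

turn right 75°, forward 3.3 m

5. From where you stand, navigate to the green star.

turn right 31°, forward 7.0 m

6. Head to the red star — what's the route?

turn left 41°, forward 11.8 m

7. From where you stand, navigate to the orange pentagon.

turn right 12°, forward 8.1 m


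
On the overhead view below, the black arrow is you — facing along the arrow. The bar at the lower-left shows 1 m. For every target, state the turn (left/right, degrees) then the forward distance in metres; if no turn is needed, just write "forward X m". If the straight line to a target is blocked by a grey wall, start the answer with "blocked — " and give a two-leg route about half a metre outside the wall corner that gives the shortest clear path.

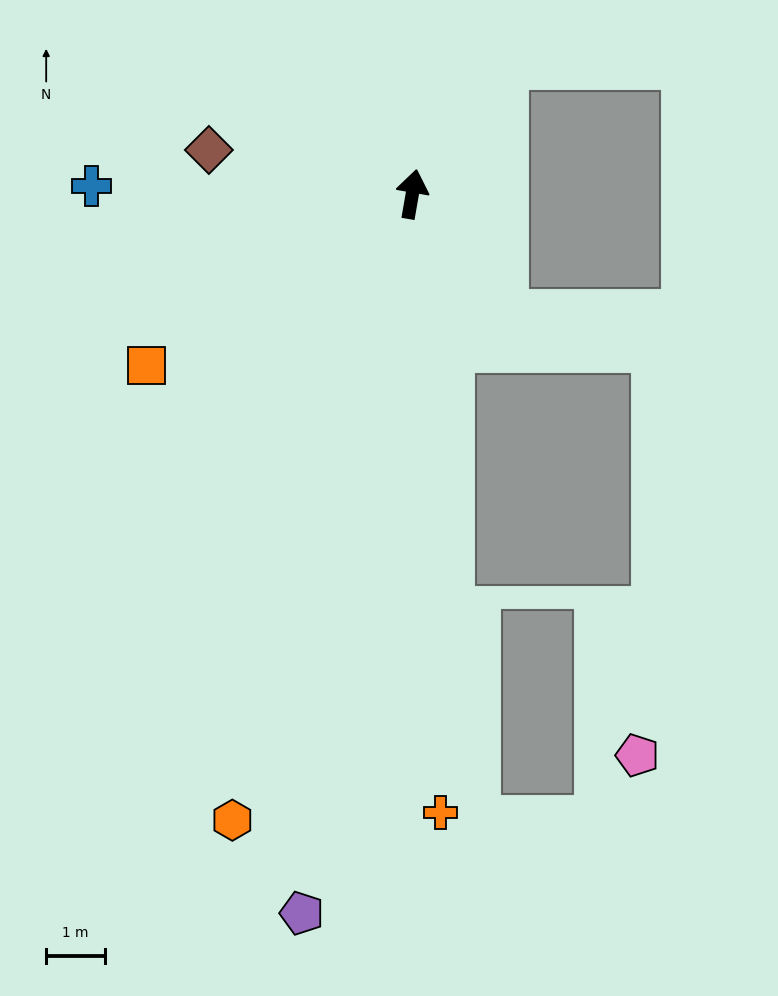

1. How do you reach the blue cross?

turn left 98°, forward 5.5 m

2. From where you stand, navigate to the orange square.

turn left 133°, forward 5.4 m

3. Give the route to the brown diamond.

turn left 88°, forward 3.5 m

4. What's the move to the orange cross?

turn right 168°, forward 10.5 m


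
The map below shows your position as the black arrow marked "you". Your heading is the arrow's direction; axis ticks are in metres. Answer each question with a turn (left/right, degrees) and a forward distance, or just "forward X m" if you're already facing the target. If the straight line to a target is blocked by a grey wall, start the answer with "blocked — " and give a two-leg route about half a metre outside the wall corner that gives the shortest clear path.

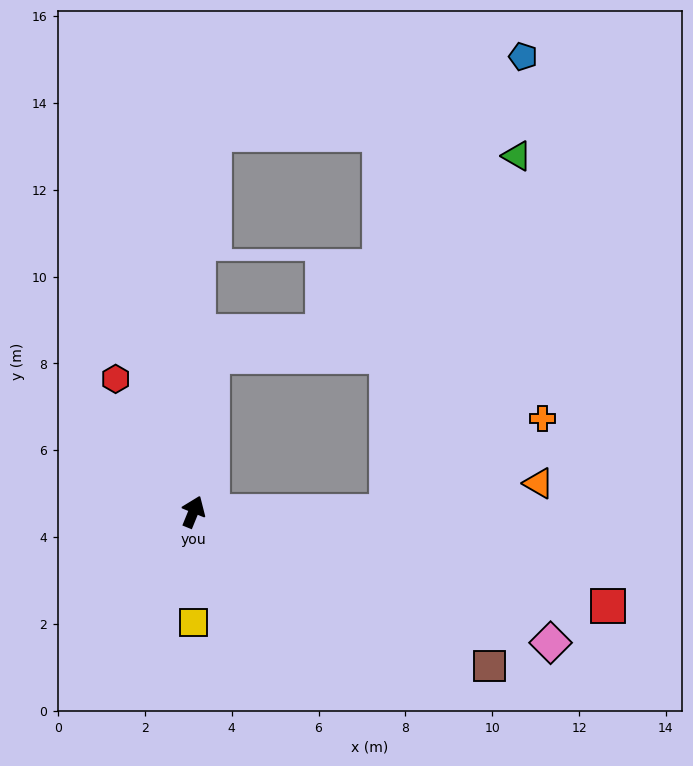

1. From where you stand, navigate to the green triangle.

blocked — turn right 68°, forward 4.5 m, then turn left 70°, forward 8.7 m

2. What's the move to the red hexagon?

turn left 53°, forward 3.5 m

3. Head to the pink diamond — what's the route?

turn right 88°, forward 8.8 m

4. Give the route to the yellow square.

turn right 158°, forward 2.5 m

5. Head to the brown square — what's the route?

turn right 95°, forward 7.7 m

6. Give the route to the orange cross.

blocked — turn right 68°, forward 4.5 m, then turn left 31°, forward 4.2 m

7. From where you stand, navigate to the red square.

turn right 81°, forward 9.8 m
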